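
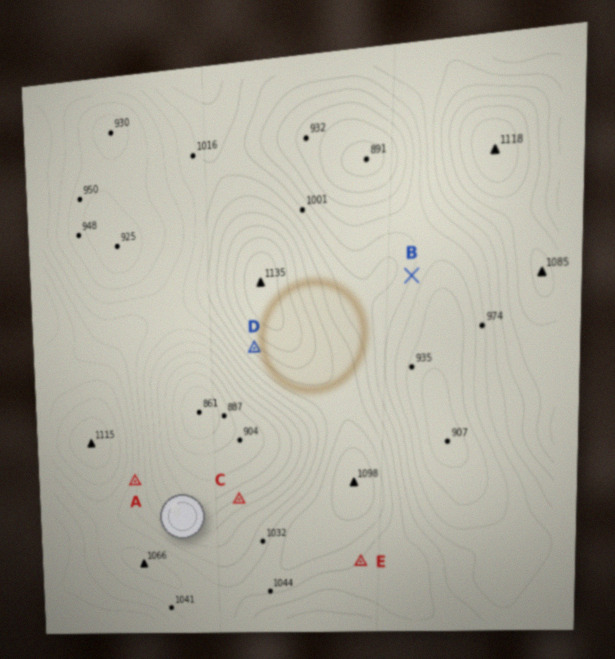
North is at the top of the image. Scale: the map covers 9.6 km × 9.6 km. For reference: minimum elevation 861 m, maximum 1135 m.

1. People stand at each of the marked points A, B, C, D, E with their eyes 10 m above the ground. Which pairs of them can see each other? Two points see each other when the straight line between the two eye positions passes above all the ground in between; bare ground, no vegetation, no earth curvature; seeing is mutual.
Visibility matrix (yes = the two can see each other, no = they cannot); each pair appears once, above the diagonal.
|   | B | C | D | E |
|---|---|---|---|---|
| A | no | yes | yes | no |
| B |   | no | no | no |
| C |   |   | yes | no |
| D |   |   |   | no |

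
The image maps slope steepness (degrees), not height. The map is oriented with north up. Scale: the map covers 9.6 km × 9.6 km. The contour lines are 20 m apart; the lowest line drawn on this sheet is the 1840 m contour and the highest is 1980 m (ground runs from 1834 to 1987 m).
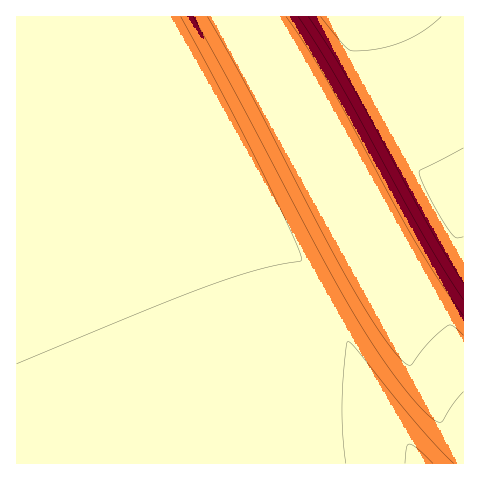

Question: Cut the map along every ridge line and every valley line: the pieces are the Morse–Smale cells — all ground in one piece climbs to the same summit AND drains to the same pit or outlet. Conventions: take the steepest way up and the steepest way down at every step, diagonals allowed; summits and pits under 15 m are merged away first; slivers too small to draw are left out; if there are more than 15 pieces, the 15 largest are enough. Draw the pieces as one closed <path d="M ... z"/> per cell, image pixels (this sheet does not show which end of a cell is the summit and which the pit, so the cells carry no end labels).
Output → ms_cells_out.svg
<path d="M395 16l-379 1 1 447 226 0 2-2 6-29 10-33 27-54 26-31 52-32-10-24 20-17 40-23 23-13 9-1 16-6 0-35-18-32z"/><path d="M463 199l-24 7-23 13-40 23-20 17 10 24-52 32-26 31-27 54-10 33-7 31 220-1z"/><path d="M463 16l-68 1 43 98 25 48z"/>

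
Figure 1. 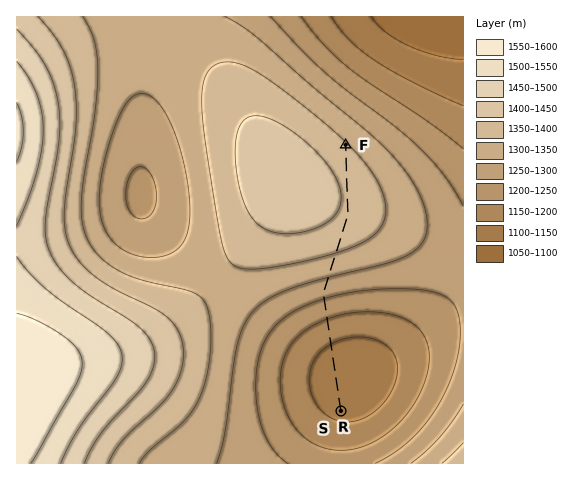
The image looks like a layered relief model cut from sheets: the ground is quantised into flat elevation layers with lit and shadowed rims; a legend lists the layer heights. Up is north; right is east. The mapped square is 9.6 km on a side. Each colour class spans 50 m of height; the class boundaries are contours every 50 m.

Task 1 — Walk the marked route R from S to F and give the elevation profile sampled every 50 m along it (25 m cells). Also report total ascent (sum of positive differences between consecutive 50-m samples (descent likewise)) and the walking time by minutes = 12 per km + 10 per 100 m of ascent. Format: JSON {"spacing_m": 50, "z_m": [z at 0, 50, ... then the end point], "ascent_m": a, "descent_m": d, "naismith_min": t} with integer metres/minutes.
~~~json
{"spacing_m": 50, "z_m": [1137, 1135, 1133, 1131, 1129, 1127, 1126, 1125, 1123, 1123, 1122, 1121, 1121, 1121, 1121, 1122, 1122, 1123, 1124, 1125, 1127, 1128, 1130, 1132, 1135, 1137, 1140, 1143, 1146, 1150, 1154, 1158, 1162, 1166, 1171, 1175, 1180, 1185, 1190, 1195, 1201, 1206, 1212, 1217, 1223, 1229, 1234, 1240, 1246, 1252, 1258, 1264, 1269, 1274, 1279, 1284, 1289, 1294, 1299, 1304, 1309, 1314, 1319, 1323, 1328, 1333, 1337, 1341, 1346, 1350, 1353, 1357, 1361, 1364, 1367, 1370, 1373, 1376, 1378, 1380, 1382, 1384, 1385, 1387, 1388, 1388, 1389, 1390, 1391, 1392, 1393, 1393, 1394, 1394, 1394, 1394, 1393, 1393, 1392, 1391, 1390, 1389, 1388, 1386, 1385, 1383, 1381, 1379, 1377, 1375, 1372, 1370, 1367, 1364, 1361, 1358, 1355, 1354], "ascent_m": 273, "descent_m": 55, "naismith_min": 97}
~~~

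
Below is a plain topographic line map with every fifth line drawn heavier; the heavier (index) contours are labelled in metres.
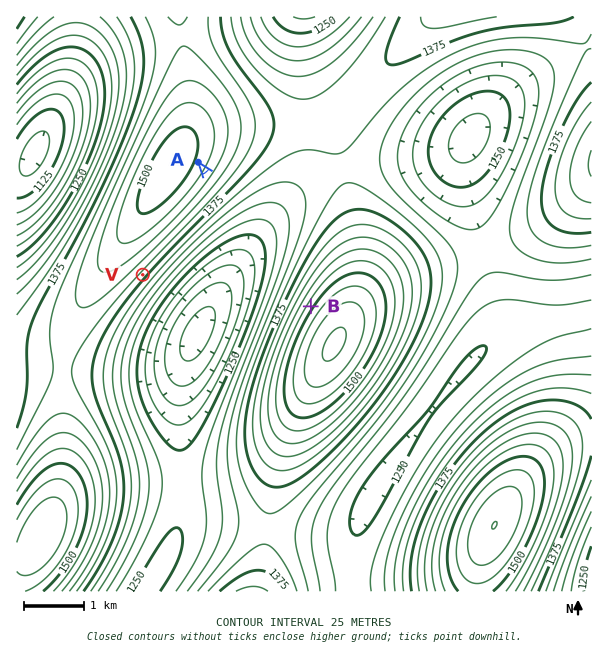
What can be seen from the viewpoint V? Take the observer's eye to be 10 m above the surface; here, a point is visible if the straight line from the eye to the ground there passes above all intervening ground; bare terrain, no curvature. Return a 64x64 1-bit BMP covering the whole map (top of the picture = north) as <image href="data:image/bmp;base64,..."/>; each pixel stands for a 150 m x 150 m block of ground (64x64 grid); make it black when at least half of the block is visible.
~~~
<image width="64" height="64" href="data:image/bmp;base64,Qk0+AgAAAAAAAD4AAAAoAAAAQAAAAEAAAAABAAEAAAAAAAACAAATCwAAEwsAAAIAAAAAAAAA////AAAAAAAAAP/+AAAAAAAA//4AAAAAAAD//gAAAAAAAP/8AAAAAAAAf/wAAAAAAAB/+AAAAAAAAH/4AAAAAAAAf/AAAAAAHgB/4AAAAAA/wP/gAAAAAH///+AAAAAAf///wAAAAAB////gAAAAAH///+AAAAAAf///4AAAAAA////wAAAAAD////AAAAAAP///+AAAAAAf///4AAAAAB////wAAAAAH////gAAAAAP///+AAAAAA////8AAAAAB////wAAAAAH////gAAAAAP////AAAAAA////8AAAAAB////4AAAAAH////gAAAAAP////AAAAAAf///8AAAAAA////wAAAAAD////gAAAAAH///+AAAAAAP///4AAAAAA////gAAAAAB////AAAAAAH///8AAAAAAP///wAAAAAAf///AAAAAAA///8AAAAAAB///wAAAAAAD//+AAAAAAAB//4AAAAAAAB//gAAAAAAAD/+AAABwAAAH/4AAAPAAAAP/gAAB8AAAAP+AAAHwAAAAf8AAAfAAAAA/wAAD8AAAAB/AAAPwAAAAD+AAA/AAAAAH8AAD8AAAAAP4AAPwAAAAAfwAA/AAAAAA/gAD8AAAAAB/gAPwAAAAAD/gB/AAAAAAP/w/8AAAAAAf///wAAAAAA///+AAAAAAB///4AAAAAAH///g=="/>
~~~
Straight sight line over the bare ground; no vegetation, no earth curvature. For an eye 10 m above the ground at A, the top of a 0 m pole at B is in view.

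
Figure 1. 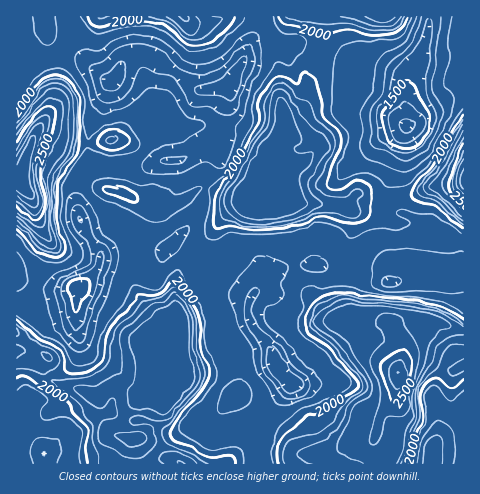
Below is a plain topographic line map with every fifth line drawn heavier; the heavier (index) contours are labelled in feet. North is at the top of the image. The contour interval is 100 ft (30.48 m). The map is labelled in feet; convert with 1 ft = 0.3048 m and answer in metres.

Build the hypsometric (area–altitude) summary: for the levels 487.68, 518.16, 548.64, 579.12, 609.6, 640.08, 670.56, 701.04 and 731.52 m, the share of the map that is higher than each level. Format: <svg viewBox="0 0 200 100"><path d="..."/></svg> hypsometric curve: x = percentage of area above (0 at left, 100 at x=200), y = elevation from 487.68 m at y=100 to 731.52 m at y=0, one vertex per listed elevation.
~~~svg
<svg viewBox="0 0 200 100"><path d="M192 100l-11-12-25-13-62-12-23-13-15-12-14-13-13-12-20-13"/></svg>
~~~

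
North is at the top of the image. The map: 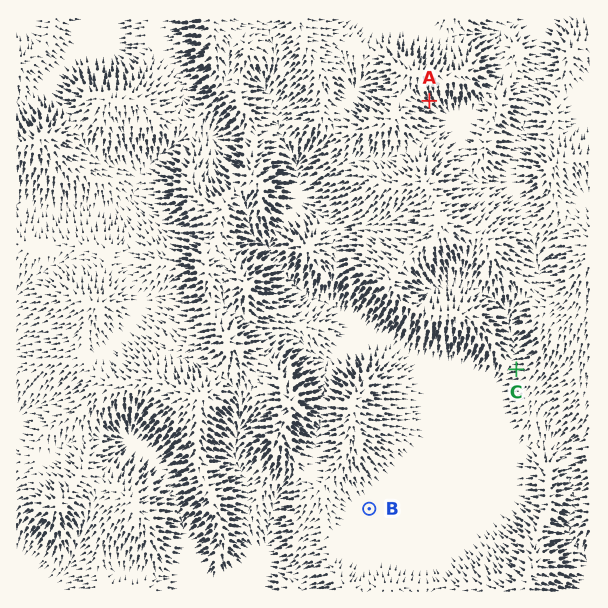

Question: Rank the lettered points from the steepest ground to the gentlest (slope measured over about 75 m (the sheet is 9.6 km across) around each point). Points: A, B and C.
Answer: A C B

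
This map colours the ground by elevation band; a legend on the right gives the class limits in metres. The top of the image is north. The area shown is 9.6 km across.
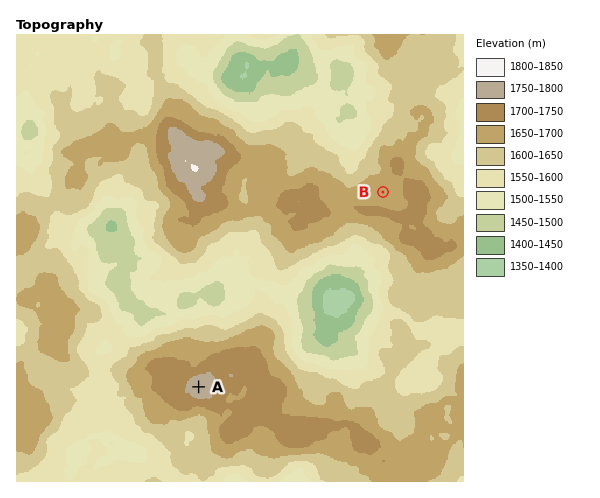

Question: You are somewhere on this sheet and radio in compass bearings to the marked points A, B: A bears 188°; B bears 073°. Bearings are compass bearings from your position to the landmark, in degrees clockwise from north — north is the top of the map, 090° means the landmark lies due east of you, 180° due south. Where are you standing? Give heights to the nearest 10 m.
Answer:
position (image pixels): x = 219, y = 242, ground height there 1590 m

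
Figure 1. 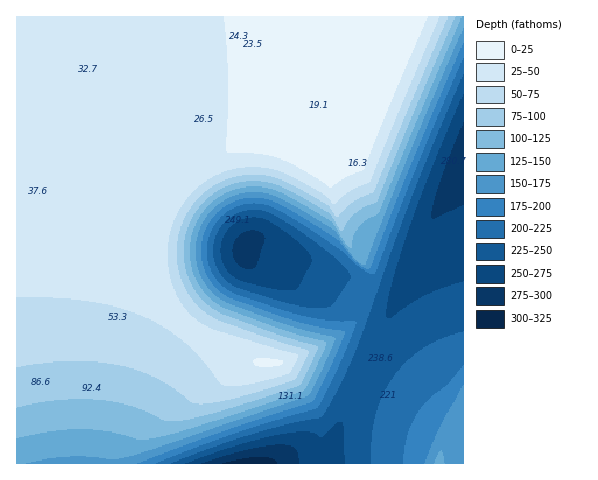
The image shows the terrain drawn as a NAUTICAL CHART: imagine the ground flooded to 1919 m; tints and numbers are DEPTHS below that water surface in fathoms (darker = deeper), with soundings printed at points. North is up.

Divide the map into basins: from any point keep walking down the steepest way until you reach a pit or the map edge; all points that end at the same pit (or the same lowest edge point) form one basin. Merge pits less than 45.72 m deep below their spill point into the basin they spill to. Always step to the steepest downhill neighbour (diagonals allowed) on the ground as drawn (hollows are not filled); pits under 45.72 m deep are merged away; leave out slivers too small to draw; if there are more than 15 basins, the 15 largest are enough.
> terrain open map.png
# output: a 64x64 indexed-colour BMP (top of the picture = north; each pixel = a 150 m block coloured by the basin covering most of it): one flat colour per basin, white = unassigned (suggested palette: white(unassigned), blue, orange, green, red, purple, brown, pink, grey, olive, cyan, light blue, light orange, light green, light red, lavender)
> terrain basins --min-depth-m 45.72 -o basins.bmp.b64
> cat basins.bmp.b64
<image width="64" height="64" href="data:image/bmp;base64,Qk12CAAAAAAAAHYAAAAoAAAAQAAAAEAAAAABAAQAAAAAAAAIAAATCwAAEwsAABAAAAAAAAAA////ALR3HwAOf/8ALKAsACgn1gC9Z5QAS1aMAMJ34wB/f38AIr28AM++FwDox64AeLv/AIrfmACWmP8A1bDFABERERERERERERERERERERERERERERERERERERERESIiEREREREREREREREREREREREREREREREREREREREREiIRERERERERERERERERERERERERERERERERERERERESIhERERERERERERERERERERERERERERERERERERERERIiERERERERERERERERERERERERERERERERERERERERESIRERERERERERERERERERERERERERERERERERERERESIhERERERERERERERERERERERERERERERERERERERESIiEREREREREREREREREREREREREREREREREREREREiIiIREREREREREREREREREREREREREREREREREREREiIiIhEREREREREREREREREREREREREREREREREREREiIiIiERERERERERERERERERERERERERERERERERERIiIiIiIRERERERERERERERERERERERERERERERERESIiIiIiIhEREREREREREREREREREREREREREREREREiIiIiIiIiERERERERERERERERERERERERERERERERIiIiIiIiIiIRERERERERERERERERERERERERERERESIiIiIiIiIiIhERERERERERERERERERERETMzMzEREiIiIiIiIiIiIiEREREREREREREREREREREzMzMzMzMiIiIiIiIiIiIiIRERERERERERERERERETMzMzMzMzMzMiIiIiIiIiIiIhERERERERERERERERETMzMzMzMzMzMzIiIiIiIiIiIiEREREREREREREREREzMzMzMzMzMzMzMzIiIiIiIiIiIREREREREREREREREzMzMzMzMzMzMzMzMiIiIiIiIiIhEREREREREREREREzMzMzMzMzMzMzMzMzIiIiIiIiIiEREREREREREREREzMzMzMzMzMzMzMzMzMyIiIiIiIiIRERERERERERERETMzMzMzMzMzMzMzMzMzIiIiIiIiIhERERERERERERETMzMzMzMzMzMzMzMzMzMiIiIiIiIiERERERERERERERMzMzMzMzMzMzMzMzMzMzIiIiIiIiIRERERERERERERMzMzMzMzMzMzMzMzMzMzMiIiIiIiIhEREREREREREREzMzMzMzMzMzMzMzMzMzMyIiIiIiIiERERERERERERETMzMzMzMzMzMzMzMzMzMyIiIiIiIiIRERERERERERERMzMzMzMzMzMzMzMzMzMyIiIiIiIiIhEREREREREREREzMzMzMzMzMzMzMzMzMyIiIiIiIiIiERERERERERERETMzMzMzMzMzMzMzMzMzIiIiIiIiIiIRERERERERERERMzMzMzMzMzMzMzMzMzIiIiIiIiIiIhEREREREREREREzMzMzMzMzMzMzMzMzMiIiIiIiIiIiERERERERERERETMzMzMzMzMzMzMzMzMiIiIiIiIiIiIRERERERERERERMzMzMzMzMzMzMzMzMyIiIiIiIiIiIhERERERERERERETMzMzMzMzMzMzMzMzIiIiIiIiIiIiERERERERERERERMzMzMzMzMzMzMzMzIiIiIiIiIiIiIRERERERERERERETMzMzMzMzMzMzMzMiIiIiIiIiIiIhERERERERERERERMzMzMzMzMzMzMzMyIiIiIiIiIiIiERERERERERERERETMzMzMzMzMzMzMzIiIiIiIiIiIiIREREREREREREREREzMzMzMzMzMzMzMiIiIiIiIiIiIhERERERERERERERERMzMzMzMzMzMzMSIiIiIiIiIiIiERERERERERERERERERMzMzMzMzMzERESIiIiIiIiIiIRERERERERERERERERERMzMzMzMxERERESIiIiIiIiIhERERERERERERERERERERERERERERERERIiIiIiIiIiEREREREREREREREREREREREREREREREREiIiIiIiIiIRERERERERERERERERERERERERERERERERIiIiIiIiIhEREREREREREREREREREREREREREREREREiIiIiIiIiERERERERERERERERERERERERERERERERERIiIiIiIiIREREREREREREREREREREREREREREREREREiIiIiIiIhERERERERERERERERERERERERERERERERESIiIiIiIiEREREREREREREREREREREREREREREREREREiIiIiIiIRERERERERERERERERERERERERERERERERESIiIiIiIhEREREREREREREREREREREREREREREREREREiIiIiIiERERERERERERERERERERERERERERERERERESIiIiIiIREREREREREREREREREREREREREREREREREREiIiIiIhERERERERERERERERERERERERERERERERERESIiIiIiERERERERERERERERERERERERERERERERERERIiIiIiIRERERERERERERERERERERERERERERERERERESIiIiIhERERERERERERERERERERERERERERERERERERIiIiIiERERERERERERERERERERERERERERERERERERESIiIiIRERERERERERERERERERERERERERERERERERERIiIiIhERERERERERERERERERERERERERERERERERERESIiIi"/>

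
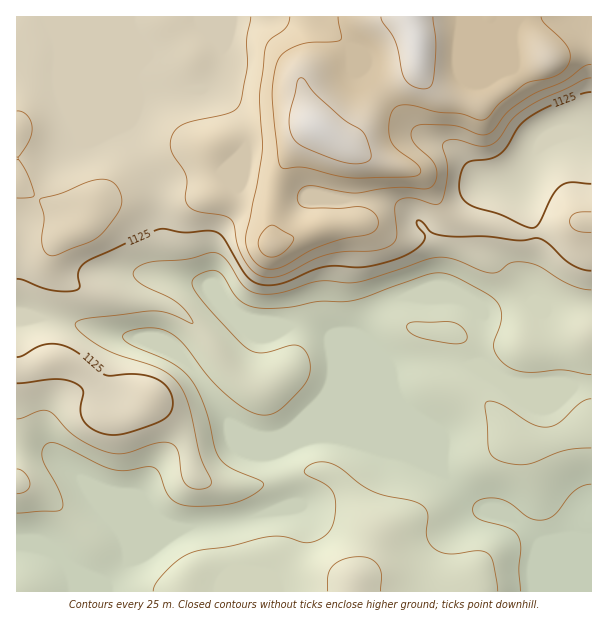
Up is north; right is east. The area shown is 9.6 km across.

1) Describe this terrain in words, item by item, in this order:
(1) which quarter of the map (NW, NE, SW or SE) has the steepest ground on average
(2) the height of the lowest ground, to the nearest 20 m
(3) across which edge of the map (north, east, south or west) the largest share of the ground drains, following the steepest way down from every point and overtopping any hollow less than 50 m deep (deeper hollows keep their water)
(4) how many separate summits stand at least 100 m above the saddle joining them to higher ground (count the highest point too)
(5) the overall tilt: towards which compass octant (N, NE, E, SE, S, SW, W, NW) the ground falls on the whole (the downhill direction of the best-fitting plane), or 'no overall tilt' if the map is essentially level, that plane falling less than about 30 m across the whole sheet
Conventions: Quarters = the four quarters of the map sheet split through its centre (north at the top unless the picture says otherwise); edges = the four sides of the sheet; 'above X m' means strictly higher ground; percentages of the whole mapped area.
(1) Slopes are steepest in the north-east quarter.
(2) The lowest ground is at about 1040 m.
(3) Most of the ground drains across the eastern edge.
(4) Counting only tops that stand 100 m proud, the map has 1 summit.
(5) Overall the map slopes down towards the south.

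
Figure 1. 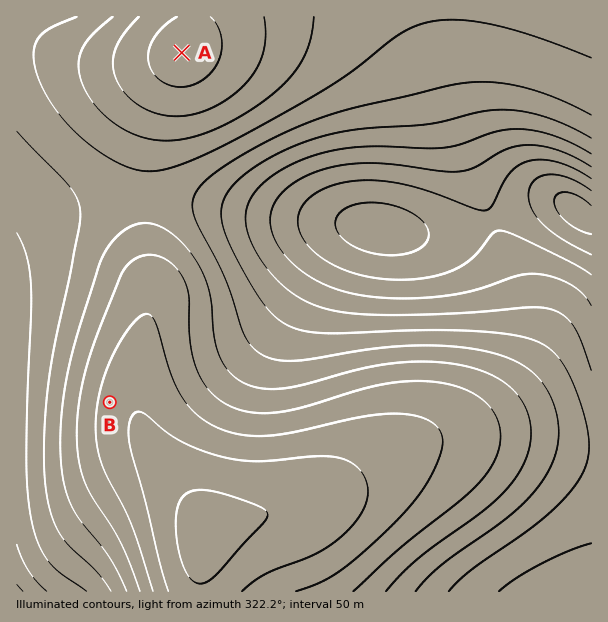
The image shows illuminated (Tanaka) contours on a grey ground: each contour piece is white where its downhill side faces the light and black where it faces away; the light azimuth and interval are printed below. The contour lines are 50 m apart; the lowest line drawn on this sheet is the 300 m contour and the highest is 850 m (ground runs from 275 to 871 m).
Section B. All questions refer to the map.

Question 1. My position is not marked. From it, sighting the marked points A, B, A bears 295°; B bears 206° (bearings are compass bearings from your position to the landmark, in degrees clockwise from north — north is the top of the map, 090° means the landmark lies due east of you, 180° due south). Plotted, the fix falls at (262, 90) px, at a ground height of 720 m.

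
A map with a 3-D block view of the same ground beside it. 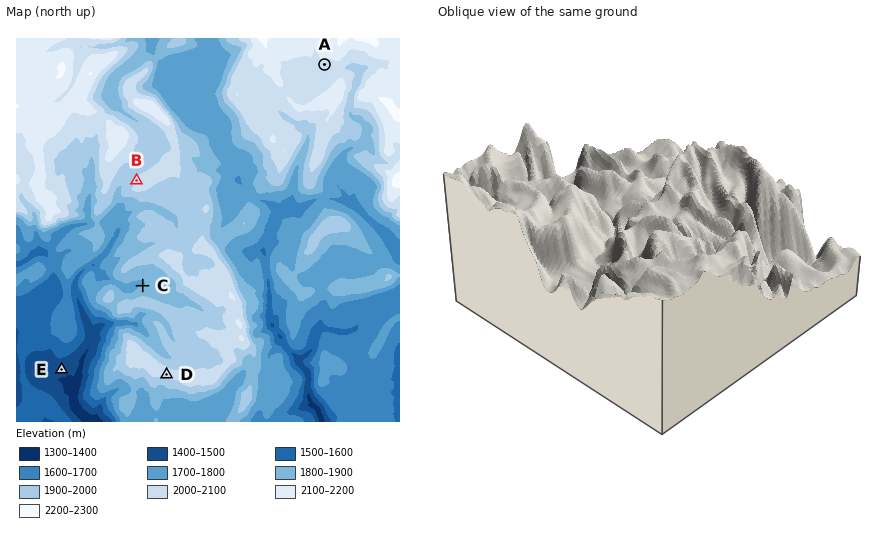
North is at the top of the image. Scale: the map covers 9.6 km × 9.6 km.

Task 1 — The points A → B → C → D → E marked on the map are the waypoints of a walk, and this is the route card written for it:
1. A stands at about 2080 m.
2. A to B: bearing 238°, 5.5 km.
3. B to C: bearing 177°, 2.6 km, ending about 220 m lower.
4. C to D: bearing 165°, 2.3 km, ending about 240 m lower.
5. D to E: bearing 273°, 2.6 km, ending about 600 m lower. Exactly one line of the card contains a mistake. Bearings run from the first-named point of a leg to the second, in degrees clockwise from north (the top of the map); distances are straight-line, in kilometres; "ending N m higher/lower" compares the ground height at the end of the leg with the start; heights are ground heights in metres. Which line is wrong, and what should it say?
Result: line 4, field sense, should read higher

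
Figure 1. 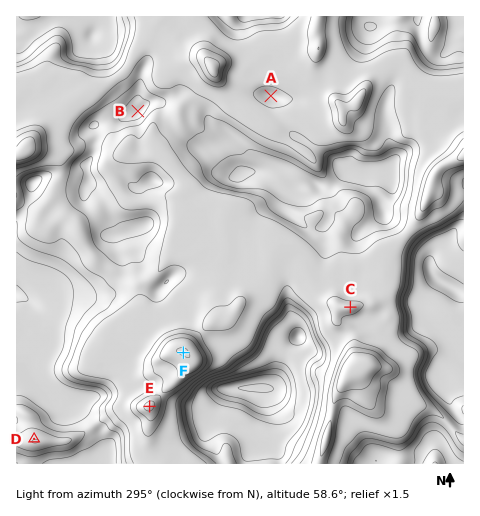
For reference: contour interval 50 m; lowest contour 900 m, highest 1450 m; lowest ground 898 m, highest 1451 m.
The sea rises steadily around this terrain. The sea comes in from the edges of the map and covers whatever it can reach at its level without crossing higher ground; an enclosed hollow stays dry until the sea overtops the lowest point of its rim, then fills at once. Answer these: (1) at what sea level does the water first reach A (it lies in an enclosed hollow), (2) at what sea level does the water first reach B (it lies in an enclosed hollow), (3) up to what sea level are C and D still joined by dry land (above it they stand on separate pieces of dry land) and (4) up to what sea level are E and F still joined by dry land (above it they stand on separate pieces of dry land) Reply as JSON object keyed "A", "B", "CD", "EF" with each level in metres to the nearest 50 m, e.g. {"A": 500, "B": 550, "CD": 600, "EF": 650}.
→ {"A": 1250, "B": 1200, "CD": 1150, "EF": 1350}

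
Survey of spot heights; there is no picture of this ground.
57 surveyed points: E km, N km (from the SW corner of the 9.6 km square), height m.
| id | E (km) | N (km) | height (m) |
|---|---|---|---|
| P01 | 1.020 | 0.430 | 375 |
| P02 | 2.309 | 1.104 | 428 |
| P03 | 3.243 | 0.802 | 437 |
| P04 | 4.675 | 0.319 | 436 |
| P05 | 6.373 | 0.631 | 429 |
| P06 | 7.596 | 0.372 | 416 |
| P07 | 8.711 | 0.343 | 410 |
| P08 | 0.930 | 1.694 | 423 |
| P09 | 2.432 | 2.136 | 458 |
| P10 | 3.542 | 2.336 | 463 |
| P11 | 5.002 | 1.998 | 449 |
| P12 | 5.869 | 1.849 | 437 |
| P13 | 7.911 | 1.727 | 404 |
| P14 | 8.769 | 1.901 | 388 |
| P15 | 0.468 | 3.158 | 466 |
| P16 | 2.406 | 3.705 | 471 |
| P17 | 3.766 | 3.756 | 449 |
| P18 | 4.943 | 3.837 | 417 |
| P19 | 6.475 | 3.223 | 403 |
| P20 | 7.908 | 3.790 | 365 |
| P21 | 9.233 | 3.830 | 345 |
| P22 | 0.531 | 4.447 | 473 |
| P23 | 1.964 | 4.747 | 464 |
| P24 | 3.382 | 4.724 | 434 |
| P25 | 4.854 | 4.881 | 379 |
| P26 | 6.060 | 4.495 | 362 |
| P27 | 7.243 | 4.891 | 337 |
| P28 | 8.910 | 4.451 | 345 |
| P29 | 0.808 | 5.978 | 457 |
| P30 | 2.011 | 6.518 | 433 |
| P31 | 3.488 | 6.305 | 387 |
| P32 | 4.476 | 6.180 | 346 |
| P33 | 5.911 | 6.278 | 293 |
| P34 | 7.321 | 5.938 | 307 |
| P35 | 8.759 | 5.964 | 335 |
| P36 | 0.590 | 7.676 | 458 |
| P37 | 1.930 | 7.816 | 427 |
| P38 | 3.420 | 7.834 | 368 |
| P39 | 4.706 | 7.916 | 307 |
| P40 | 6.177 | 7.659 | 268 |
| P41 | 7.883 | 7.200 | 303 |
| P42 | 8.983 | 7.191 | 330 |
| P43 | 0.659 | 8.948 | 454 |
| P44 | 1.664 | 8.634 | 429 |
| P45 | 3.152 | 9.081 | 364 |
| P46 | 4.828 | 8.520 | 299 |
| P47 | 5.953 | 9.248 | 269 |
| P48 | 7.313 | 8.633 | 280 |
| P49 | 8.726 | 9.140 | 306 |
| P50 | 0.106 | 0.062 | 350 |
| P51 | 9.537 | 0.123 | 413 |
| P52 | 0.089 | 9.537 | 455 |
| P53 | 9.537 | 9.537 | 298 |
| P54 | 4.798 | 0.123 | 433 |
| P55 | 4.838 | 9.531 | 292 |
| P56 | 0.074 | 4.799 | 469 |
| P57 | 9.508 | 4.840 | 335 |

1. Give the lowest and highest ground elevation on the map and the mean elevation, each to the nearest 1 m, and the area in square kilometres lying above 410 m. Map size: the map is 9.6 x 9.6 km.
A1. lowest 266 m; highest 477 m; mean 389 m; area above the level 42.8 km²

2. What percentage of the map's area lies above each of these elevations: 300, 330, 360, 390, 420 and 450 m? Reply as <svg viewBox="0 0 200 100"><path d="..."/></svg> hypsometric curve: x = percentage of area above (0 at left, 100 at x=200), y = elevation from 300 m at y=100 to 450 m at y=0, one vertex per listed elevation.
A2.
<svg viewBox="0 0 200 100"><path d="M177 100l-21-20-23-20-21-20-32-20-41-20"/></svg>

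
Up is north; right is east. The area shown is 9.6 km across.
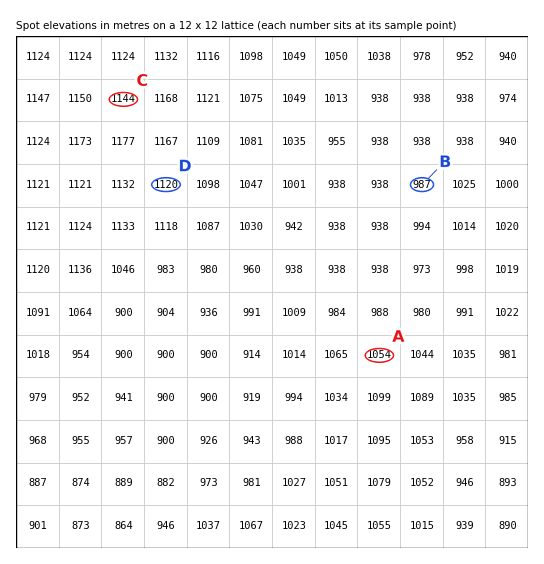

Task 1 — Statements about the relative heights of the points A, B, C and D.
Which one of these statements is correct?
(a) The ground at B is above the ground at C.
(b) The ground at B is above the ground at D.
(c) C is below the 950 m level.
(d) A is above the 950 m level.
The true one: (d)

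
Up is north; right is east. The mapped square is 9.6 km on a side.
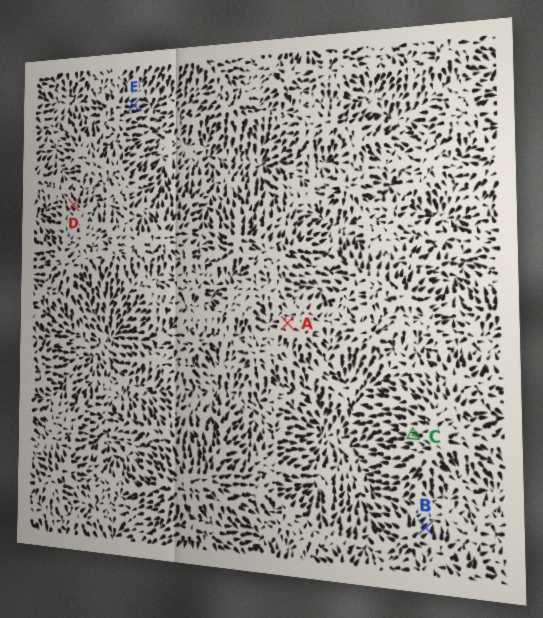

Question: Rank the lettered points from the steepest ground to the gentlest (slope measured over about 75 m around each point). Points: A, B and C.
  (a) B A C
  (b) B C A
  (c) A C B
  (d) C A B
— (b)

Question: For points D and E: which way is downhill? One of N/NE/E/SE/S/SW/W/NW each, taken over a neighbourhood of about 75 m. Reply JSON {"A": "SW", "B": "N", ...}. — {"D": "NW", "E": "E"}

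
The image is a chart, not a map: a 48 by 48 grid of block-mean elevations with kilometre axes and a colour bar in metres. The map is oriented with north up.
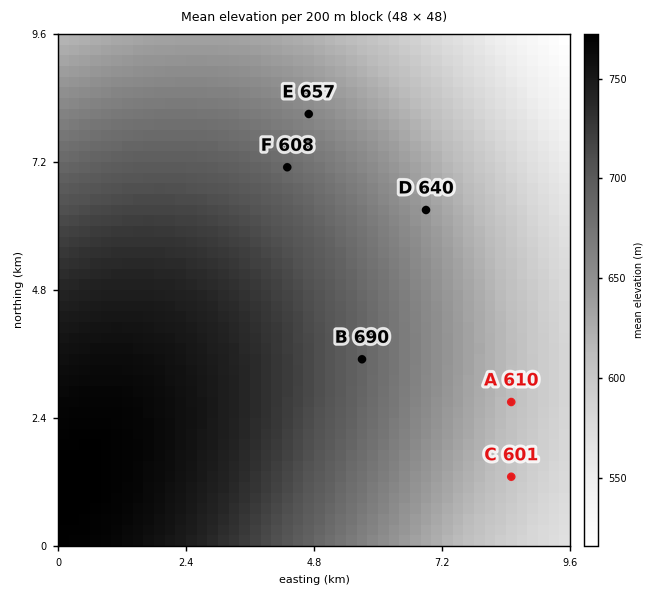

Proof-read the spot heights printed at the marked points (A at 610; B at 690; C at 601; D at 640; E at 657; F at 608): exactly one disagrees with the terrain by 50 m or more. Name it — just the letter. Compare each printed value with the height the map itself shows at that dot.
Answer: F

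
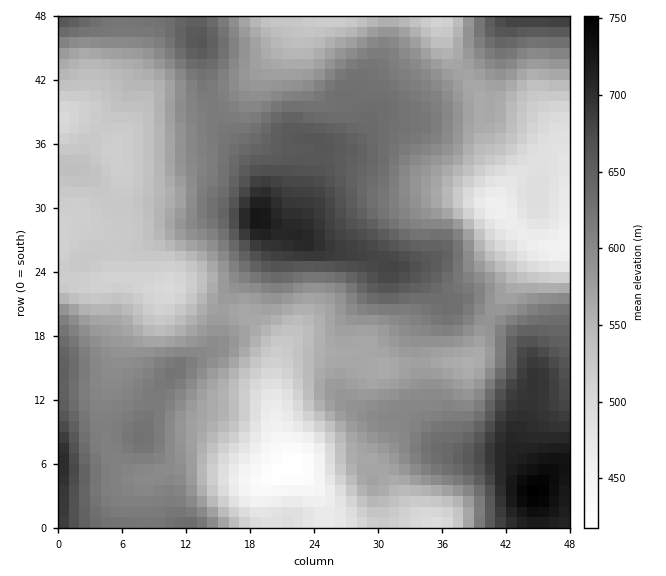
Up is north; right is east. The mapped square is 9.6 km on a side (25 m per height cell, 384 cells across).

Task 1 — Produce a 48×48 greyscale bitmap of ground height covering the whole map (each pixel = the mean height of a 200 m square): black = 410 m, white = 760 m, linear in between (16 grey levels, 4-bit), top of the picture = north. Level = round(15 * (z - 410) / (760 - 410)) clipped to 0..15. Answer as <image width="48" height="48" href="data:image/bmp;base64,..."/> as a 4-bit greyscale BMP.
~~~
<image width="48" height="48" href="data:image/bmp;base64,Qk32BAAAAAAAAHYAAAAoAAAAMAAAADAAAAABAAQAAAAAAIAEAAATCwAAEwsAABAAAAAAAAAAAAAAABEREQAiIiIAMzMzAERERABVVVUAZmZmAHd3dwCIiIgAmZmZAKqqqgC7u7sAzMzMAN3d3QDu7u4A////AMuqmZmZmqmHZEM0MzMzRVVEREV5vM3d3cupmZmZmZh2VDMzMzM0VVVEREV5vN7u7cupmZmZmYdkMiIiIiI0VmVVVVZ5vN7u7cupmIiImIZUIhERESJFZ2ZmZ3eJvO7/7cupmIiIiHZTIREBERNGd3Z3iImazd7u7supmIiIiHZTIhEAASNWd3d4mZqrzd7u7tupmJmYiHZUMiEQASRWd3eJmaq7zd3e7supmZmZiHZUQyERESRmd3iJmqqrzd3d3cuZmZmZiHZlRDIRIjRnd4iJmaqrzN3d3bqZmZmZh3dmVDIiM0VniIiImZmavN3czLqZmZmZiHd2ZTIjNFZ4iIiIiZmZvMzMzKqYiJmZiHd2ZTMjRWd4iIiIiIiJq8zMzKmYiImZmId2ZUMzRnd3d3iIiIiIq8zMy6mYiIiZmYd2ZUM0Vnd3d3d4iHd3mszMy6qYiIiZmZh3ZVREVmd3d3d3d3dnirzMy6qYiIiJmZiHdlVFVmd3d3d3d3ZneazMu6mYiIiIiIiId2VVVmd3d3d3d3d3eavLuqmId3d3d3iId2VVVmd3d3eIiIh3eau7qpmHd3ZmZneId3ZlVmd3d3iIiJiHiaqqqph3d2ZVVmd3d3dmZmd4iIiImZmIiJmaqodmZmVURWZ3d3d3Zmd4iZmZmZmYd4iZmWZVVVVERFZ3d3eHd3eImqqqqpmYh3eIiFVERERERFVniIiYiIiJq7u6qpmYh3ZmZlVURERERFVniZqqmZmqu7u7qqmId2VVRFVVVVVURVZ4mau7u7u7u8y7uqmHZlRDM1VVVVVVVWZ4mrzMzMzMzLu7uqmHZUMyIkVVVVVWZneJq8zM3czMy7uqqqmGVDMiIkVVVVVWd4iJvN3d3czLu7qpmZl1QzIiIkVVVVVWeImave3d3cy7uqmYiIdkMiMzMlVVVVVmd4mave3czMy7qpmIh3ZDIiMzMlVVVVVmZ4mavN3MzMu6qZmId2VDIjNEM1VVVVVmZ4maq83MzMu6qZmId2VDIjNDM1VVVVVWd4mZq8zLu7u6qpmId2VUMzNDM1ZVVVVWd4iZq7u7u7uqqpmId3ZVRDMzM1VVVVVWeIiZqqu7u7uqqqmYh3dlVEQzM1VVVVVWeImZmqqru7u6qqmZiIdmZVRDM0VVVVVWeImZmaqru7uqqqmZmId2ZlVDM0RVVVVWeImZmZqruqqqqqmZmYh2ZmVEQ0RFVVVWeImZmZmqqqqqqqmZmYh3dmVERERFVVVmeImZmImZmZmZqqmZmYh3dmVURFVVVmZmeImZiIiImZmZmZmZmId3d2VVVVVVVmZmeJmYiHd4iImZmZmZiId3d3ZWZmZmZmZneJmZh3d3d4iZmZmYiHd3eHdmd2ZmZmd3iaqph3d3Z3iJmZmIh3d4iIh3d3d3d3eImqqpiHdmZmeIiZmIdmd4mZiIiIiIiIiJmrupiHZmZmZ3iIiHZmaJqqmZmamZmZmZqruph3ZlVVVmZ4d2VVaJq7uru7qpmZmZqqqph2VVVVVVVmZlVEZ5q8zMzA=="/>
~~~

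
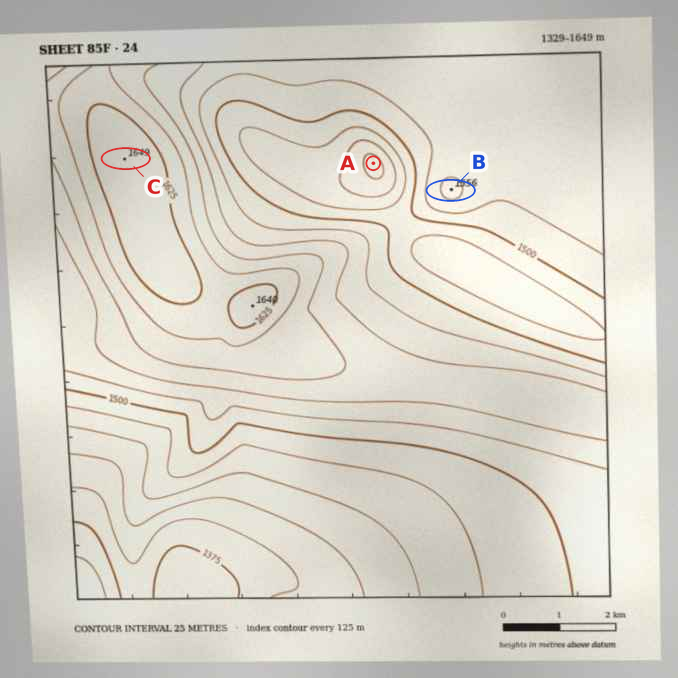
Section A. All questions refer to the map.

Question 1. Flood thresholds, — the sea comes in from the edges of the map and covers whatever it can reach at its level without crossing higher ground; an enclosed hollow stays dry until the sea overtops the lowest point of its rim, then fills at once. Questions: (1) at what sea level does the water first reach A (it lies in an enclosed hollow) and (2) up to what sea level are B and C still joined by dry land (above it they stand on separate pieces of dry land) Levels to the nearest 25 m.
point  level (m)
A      1500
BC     1525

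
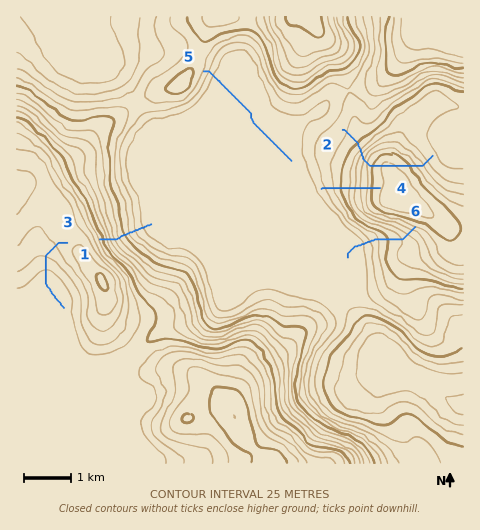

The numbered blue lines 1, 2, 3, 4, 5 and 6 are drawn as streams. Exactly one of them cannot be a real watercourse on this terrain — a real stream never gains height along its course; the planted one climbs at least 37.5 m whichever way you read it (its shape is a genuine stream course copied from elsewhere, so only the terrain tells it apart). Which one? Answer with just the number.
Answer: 2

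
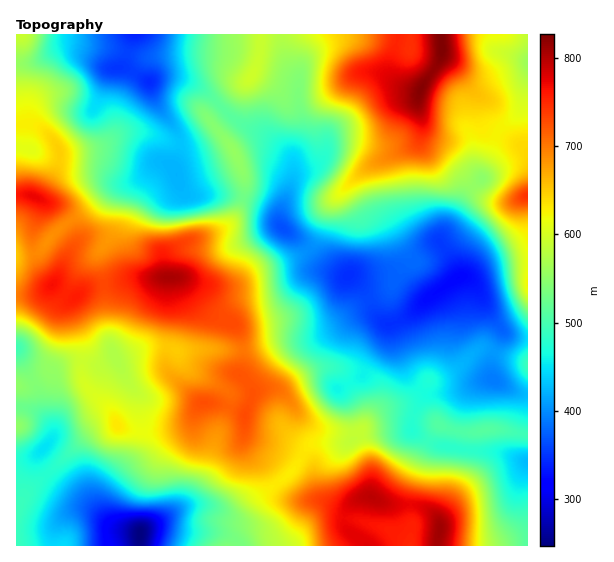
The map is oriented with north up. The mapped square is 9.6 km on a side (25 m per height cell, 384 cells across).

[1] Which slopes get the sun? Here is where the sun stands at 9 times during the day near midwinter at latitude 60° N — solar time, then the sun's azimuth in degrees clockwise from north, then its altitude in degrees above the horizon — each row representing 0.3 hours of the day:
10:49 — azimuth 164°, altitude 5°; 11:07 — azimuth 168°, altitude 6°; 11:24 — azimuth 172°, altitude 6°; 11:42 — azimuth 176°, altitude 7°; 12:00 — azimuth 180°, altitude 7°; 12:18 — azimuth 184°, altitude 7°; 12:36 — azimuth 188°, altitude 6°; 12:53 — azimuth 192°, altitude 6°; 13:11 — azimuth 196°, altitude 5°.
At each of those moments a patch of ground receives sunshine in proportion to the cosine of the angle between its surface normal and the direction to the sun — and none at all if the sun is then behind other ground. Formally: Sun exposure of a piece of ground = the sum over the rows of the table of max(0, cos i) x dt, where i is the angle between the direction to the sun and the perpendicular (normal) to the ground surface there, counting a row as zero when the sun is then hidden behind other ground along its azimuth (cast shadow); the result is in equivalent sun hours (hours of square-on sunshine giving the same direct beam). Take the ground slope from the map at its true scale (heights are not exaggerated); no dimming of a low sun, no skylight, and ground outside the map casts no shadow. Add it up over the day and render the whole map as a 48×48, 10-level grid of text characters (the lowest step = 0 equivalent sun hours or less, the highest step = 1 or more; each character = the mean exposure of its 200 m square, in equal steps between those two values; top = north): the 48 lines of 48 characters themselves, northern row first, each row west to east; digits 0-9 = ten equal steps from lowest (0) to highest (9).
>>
444212211110011112222223334543100022323221234543
552000222211112222222223344531000002222321112344
310000021111233333222123344420000001001354210123
000000000001222334321123333211012221000588521111
000000000000000013433344333223455432103788521111
001122200000000000355665333346886533224665421111
111122100000001210146665433468997544444443443321
210000000000000242014555544579877666664334444321
221000000000000034201334565566444556665323333211
101000000111000003410123566543322344455422333211
000110011110000000331023455432111233344444554322
000022211000000000133123334320000134676566665321
000012100000000000023223333200002568999765454200
000000000000000000003323333100026899999754321000
000000000000000000001333442000279999999975310000
542100000000000000000234432124788877789998531124
666652000000000000000122333468975555678999976789
446641000000000000000100035799854455678777999887
445310011000000000012000003688876666665445689865
443101332100000022100000000256899876542234567754
321002320000000000000000001235677655321234566653
110012100000000000000000011223334433322334445443
000011001111111110000001100011122222344433334432
011221122334445443221111100000011222333311123453
334432344444445544432221000000001122222111112467
765435555655554444321111000000000011110001111368
998666789987777654321111111110000000000000000258
999888778888888876543221012110000000000000000236
778998755566656667765420000100000000000000000001
235776543344322333333210000000000000000000012000
013443332233211121000100000000000000000000223221
023332222233321112221110000000000000000001222345
123333211123453100233221000000000000000001000036
434444321112454200023223310000000000000000000003
445555431111122222222235541000000000000000000000
125654442111111234543234553100000000000000000000
134554443212222344443333345410000000000000000000
665434555543334444333332234431000000000000124443
764114678876555554333443333210000000000000024577
321125788765556776555543332100000000000000001235
211256777654557898765544431000000000000000000122
212456677766667998766665410000000000000000000111
223455567887899998887653100000000000000000001110
234444456899999976676543211110013211000000011110
334432346899997411235665556642245544331000111100
333210134689853112223445567642223444443112221001
222100122334311123333333456543321123322233321111
221112222112100000012333344334432122332333322112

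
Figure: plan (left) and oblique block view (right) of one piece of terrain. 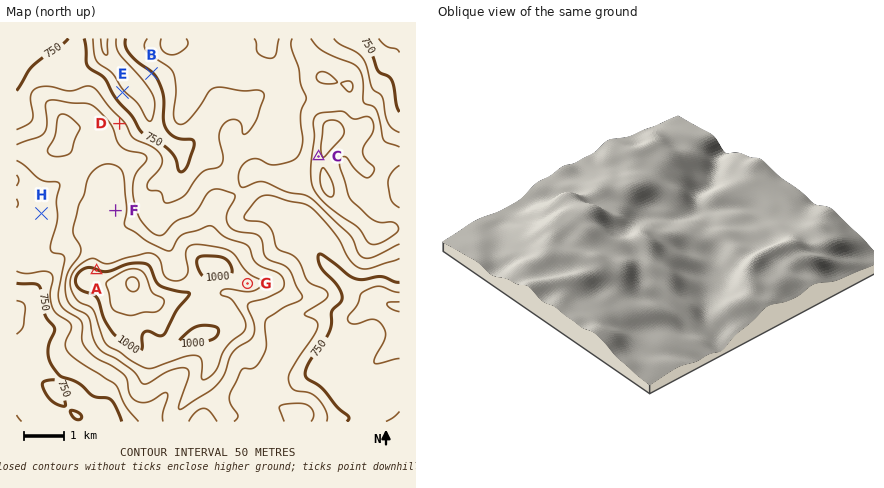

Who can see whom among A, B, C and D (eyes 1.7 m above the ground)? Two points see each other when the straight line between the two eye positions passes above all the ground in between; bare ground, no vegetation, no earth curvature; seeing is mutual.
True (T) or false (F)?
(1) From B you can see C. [F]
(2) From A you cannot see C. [F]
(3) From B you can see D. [T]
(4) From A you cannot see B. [T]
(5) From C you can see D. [T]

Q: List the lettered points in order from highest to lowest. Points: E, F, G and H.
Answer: G F H E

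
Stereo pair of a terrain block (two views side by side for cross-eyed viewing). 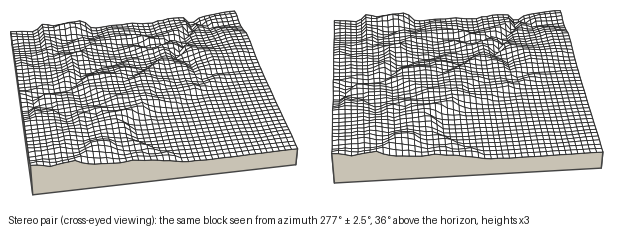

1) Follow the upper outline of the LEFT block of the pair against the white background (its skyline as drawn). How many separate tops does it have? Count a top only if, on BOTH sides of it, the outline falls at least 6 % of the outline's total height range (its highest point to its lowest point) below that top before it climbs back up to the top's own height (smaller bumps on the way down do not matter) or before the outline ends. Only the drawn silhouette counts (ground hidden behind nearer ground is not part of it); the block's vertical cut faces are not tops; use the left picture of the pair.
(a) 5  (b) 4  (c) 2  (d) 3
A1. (c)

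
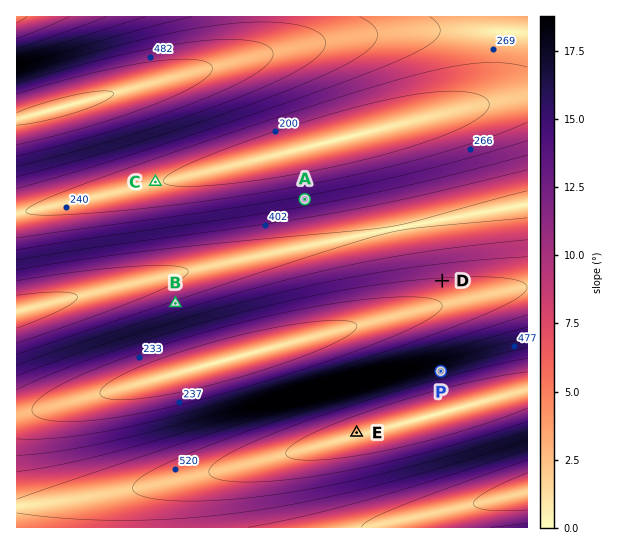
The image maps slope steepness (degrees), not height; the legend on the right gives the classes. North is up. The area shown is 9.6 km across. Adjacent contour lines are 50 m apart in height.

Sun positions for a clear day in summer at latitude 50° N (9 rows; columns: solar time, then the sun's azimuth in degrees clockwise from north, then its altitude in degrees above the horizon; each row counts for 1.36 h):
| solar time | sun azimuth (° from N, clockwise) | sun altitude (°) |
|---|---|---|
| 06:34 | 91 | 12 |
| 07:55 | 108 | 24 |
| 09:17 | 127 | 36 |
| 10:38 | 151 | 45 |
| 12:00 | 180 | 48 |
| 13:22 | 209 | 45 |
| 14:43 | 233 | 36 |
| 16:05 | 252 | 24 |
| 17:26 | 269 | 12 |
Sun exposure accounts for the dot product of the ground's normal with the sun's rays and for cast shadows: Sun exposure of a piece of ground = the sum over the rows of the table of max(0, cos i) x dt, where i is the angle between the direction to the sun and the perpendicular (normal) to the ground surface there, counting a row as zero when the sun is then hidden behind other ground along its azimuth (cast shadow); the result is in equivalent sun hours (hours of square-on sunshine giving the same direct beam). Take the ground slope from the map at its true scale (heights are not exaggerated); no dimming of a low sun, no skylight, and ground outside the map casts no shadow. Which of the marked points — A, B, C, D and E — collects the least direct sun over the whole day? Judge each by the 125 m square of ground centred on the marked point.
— A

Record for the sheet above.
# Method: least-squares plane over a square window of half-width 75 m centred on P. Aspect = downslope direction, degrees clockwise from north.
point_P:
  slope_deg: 17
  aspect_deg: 344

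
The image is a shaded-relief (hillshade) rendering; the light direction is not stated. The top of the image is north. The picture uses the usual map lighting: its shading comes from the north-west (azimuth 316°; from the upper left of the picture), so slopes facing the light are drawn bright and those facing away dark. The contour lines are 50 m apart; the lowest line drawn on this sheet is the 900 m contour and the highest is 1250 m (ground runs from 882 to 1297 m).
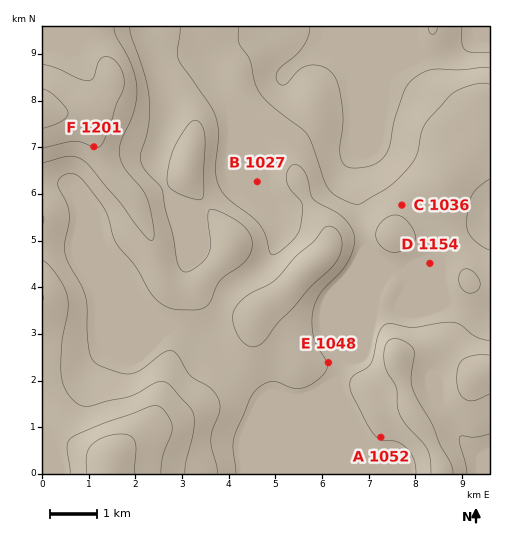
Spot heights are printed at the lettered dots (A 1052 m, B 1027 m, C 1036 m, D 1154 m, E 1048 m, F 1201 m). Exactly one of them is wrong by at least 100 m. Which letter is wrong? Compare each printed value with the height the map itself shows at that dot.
D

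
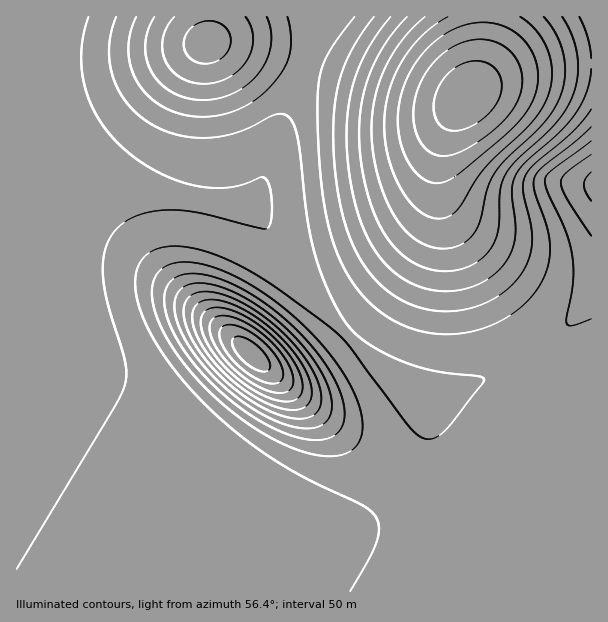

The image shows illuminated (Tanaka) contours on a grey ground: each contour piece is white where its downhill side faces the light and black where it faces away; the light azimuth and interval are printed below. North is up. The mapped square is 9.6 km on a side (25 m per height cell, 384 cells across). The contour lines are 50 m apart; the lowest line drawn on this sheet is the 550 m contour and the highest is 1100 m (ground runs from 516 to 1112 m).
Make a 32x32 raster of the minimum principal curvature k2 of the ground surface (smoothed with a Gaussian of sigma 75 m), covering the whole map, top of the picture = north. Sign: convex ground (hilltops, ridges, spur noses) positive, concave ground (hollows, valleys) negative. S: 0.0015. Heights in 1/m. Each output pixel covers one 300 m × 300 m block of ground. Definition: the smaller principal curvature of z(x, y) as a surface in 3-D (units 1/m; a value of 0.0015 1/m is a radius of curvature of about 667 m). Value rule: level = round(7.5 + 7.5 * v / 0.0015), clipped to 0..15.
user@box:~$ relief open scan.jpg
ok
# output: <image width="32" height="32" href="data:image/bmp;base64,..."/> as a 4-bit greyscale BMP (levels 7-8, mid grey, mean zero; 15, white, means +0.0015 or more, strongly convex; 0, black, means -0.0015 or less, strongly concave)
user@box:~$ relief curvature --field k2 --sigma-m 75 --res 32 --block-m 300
<image width="32" height="32" href="data:image/bmp;base64,Qk12AgAAAAAAAHYAAAAoAAAAIAAAACAAAAABAAQAAAAAAAACAAATCwAAEwsAABAAAAAAAAAAAAAAABEREQAiIiIAMzMzAERERABVVVUAZmZmAHd3dwCIiIgAmZmZAKqqqgC7u7sAzMzMAN3d3QDu7u4A////AHd3d3d3d3d3d3d3d3d3d3d3d3d3d3d3d3d3d3d3d3d3d3d3d3d3d3d3d3d3d3d3d3d3d3d3d3d3d3d3d3d3d3d3d3d3d3d3d3d3d3d3d3d3d3d3d3d3d3d3d3d3d3d3d3d3d3d3d3d3d3d3d3d3d3d3d3d3d3d3d3d3d3d3d3d3d3d3d3d3d3dmZ3d3d3d3d3d3d3d3d3dlRWd3d3d3d3d3d3d3d3d2QjVnd4h3d3d3d3d3d3d3YwFGd4iHd3d3d3d3d3d3djAEZ3iHd3d3d3d3d3d3d1IARnd3d3d3d3d3d3d3d3UgFXd3d3d3d3d3d4d3d3djEld3d3d3d3d3d3d3d3d2UzV3d3d3d3d3d3d3d3d3dlVnd3h3d3d3d3d3d3d3d3Zmd3eHd3d3d3d3d3d3d3d3d3d4h3d3d3d3d3d3h3d3d3d3eId3d3d2Zmd3d4iHd3d3d3iHd3d3ZmZ3d4iIiId3d3d4iHd3d2Zmd4mIiIh3d3d3eIh3d3ZmZneJiHd3d3d3d3iId3d2ZmZnd3d3d3d3d3d3iHd3dmZmZmZ3d3d3d3d3d3d3d3dmZmZmZnd3d3d3d3d3d3d3ZmZmZmZ3d3d3ZmZ3d3d3d3ZmZmZnd3d3dmZmZ3d3d3d3ZmZmd3d3d3ZmZmZ3d3d3d3Zmd3d3d3d3ZmZmd3d3d3d3d3d3"/>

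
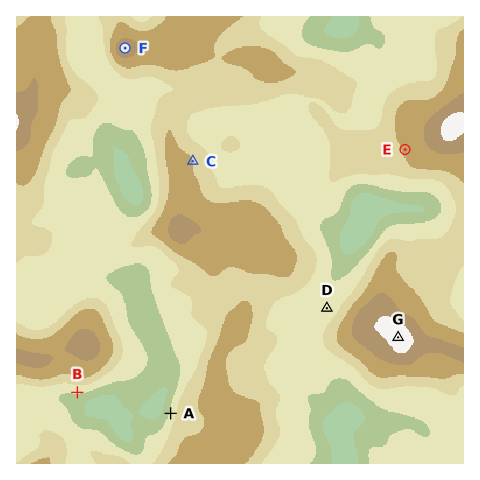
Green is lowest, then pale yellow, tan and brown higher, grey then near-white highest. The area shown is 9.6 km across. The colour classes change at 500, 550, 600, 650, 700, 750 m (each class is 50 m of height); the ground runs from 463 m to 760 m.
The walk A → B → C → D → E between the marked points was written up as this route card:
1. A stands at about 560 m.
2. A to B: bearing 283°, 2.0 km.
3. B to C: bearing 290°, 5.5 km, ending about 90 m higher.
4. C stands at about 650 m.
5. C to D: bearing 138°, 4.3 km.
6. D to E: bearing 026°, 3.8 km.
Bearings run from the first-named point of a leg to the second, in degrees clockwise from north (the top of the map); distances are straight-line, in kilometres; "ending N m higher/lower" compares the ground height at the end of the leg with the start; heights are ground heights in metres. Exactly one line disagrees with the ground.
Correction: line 3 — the bearing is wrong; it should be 027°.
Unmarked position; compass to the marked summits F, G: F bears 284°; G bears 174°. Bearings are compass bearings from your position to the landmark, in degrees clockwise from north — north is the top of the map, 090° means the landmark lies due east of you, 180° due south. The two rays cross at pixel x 374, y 110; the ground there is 570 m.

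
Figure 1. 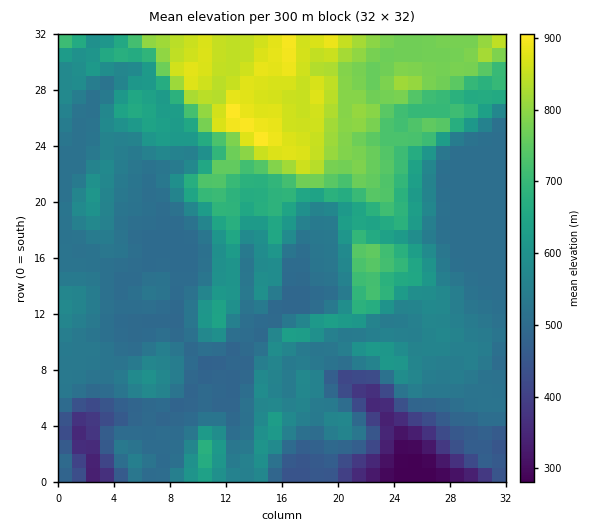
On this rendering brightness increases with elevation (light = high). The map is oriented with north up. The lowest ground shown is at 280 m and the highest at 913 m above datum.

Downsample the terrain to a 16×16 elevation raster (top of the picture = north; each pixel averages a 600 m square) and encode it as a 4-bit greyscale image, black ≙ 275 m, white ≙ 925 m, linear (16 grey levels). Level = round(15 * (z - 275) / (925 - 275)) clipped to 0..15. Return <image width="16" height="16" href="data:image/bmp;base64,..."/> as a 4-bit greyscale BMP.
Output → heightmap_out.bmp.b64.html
<image width="16" height="16" href="data:image/bmp;base64,Qk32AAAAAAAAAHYAAAAoAAAAEAAAABAAAAABAAQAAAAAAIAAAAATCwAAEwsAABAAAAAAAAAAAAAAABEREQAiIiIAMzMzAERERABVVVUAZmZmAHd3dwCIiIgAmZmZAKqqqgC7u7sAzMzMAN3d3QDu7u4A////AEJVeGZEMQAkM2VoZ1VTEkRDVVVXdlI0VmVnVVdmNGZmZmZlVmZod2ZmVVhmd3ZnZnZWWHZViXdlZlVXd1aKl2VmZVd4ZpqGVWdlaJmGiZZVZ2aKmaqrllVnZmm83cuWVWZ4i+7ty6p2Zpit7t3Luph3ed3e7cvMupic3t7u3LzM"/>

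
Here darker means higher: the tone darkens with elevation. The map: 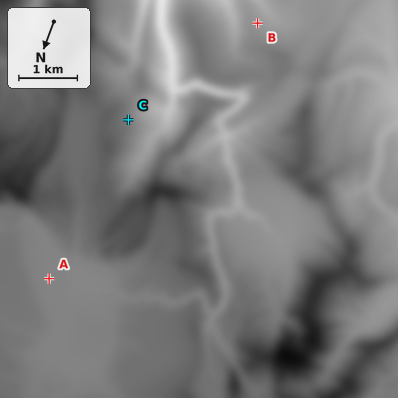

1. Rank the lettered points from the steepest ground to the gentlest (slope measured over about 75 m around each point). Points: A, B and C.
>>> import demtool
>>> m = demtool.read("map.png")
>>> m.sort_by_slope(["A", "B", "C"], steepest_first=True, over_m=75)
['C', 'B', 'A']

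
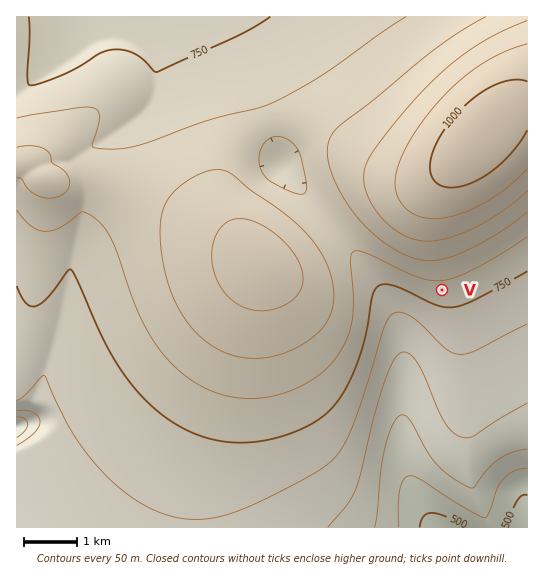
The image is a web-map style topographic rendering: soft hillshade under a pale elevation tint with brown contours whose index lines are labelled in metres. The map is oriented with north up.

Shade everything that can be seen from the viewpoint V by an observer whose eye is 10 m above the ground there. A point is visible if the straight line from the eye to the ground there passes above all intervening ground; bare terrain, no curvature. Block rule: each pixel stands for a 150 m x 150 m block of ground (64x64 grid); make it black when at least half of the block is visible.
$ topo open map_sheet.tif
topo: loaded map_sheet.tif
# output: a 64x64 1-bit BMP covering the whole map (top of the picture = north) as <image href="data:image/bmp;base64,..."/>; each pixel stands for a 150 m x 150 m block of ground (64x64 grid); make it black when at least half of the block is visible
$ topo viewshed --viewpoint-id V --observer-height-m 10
<image width="64" height="64" href="data:image/bmp;base64,Qk0+AgAAAAAAAD4AAAAoAAAAQAAAAEAAAAABAAEAAAAAAAACAAATCwAAEwsAAAIAAAAAAAAA////AAAAAAAAAAAD///AAAAAAAD//8AAAAAAAH//wAAAAAAAH//AAAAAAAAP/8AAAAAAAAf/wAAAAAAAA//AAAAAAAAD/8AAAAAAAAP/wAAAAAAAA//HgAAAAAAD///AAAAAAAP//+AAAAAAA///+AAAAAAD////AAAAAAP///8AAAAAA////wAAAAAD////AAAAAAP///8AAAAAA////wAAAAAD////AAAAAAP///8AAAAAB////wAAAAAH////AAAAAAf///8AAAAAB////wAAAAAP////AAAAAA////8AAAAAD/8f/wAAAAAP/x//AAAAAB/+H/8AAAAAH/w//wAAAAAf/D+DAAAAAD/4f4AAAAAAP+B/wAAAAAB/wH/AAAAAAH+AP+AAAAAAfgAf4AAAAAD4AA/wAAAAAPAAA/AAAAAAwAAA4AAAAAEAAAAAAAAAAAAAAAAAAAAAAAAAAAAAAAAAAAAAAAAAAAAAAAAAAAAAAAAAAAAAAAAAAAAAAAAAAAAAAAAAAAAAAAAAAAAAAAAAAAAAAAAAAAAAAAAAAAAAAAAAAAAAAAAAAAAAAAAAAAAAAAAAAAAAAAAAAAAAAAAAAAAAAAAAAAAAAAAAAAAAAAAAAAAAAAAAAAAAAAAAAAAAAAAAAAAAAAAAAAAAAAAAAAAAAAAAAAAAAAAAAAAAAAAAAA=="/>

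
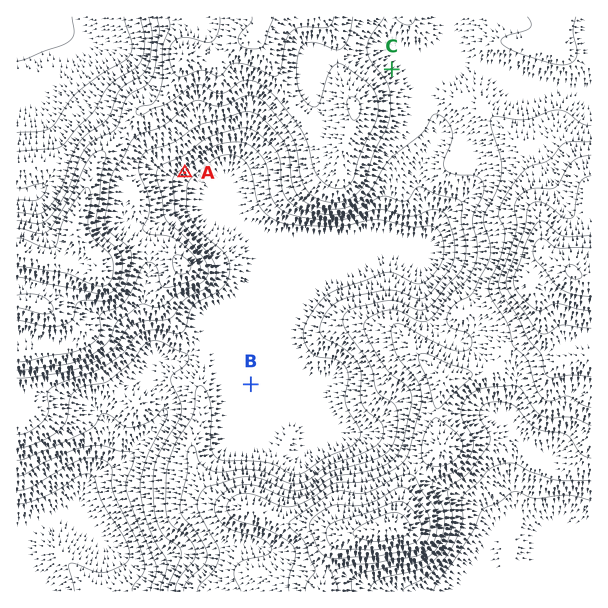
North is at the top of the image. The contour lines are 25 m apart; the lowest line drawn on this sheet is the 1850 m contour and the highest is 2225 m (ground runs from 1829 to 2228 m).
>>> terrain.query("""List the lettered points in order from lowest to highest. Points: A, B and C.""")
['B', 'A', 'C']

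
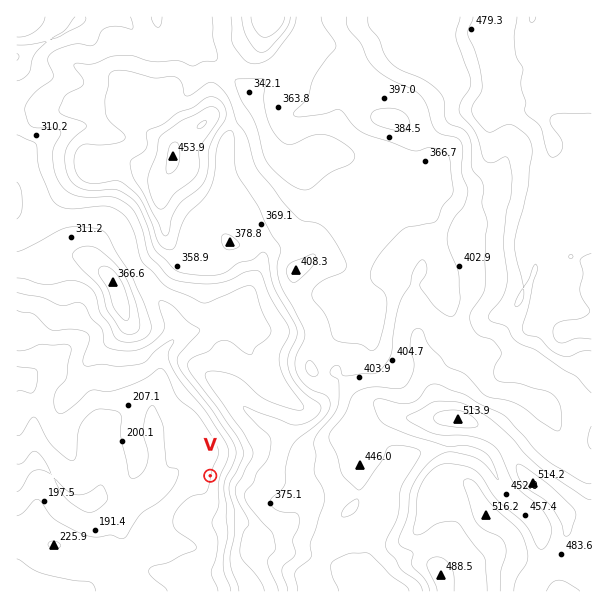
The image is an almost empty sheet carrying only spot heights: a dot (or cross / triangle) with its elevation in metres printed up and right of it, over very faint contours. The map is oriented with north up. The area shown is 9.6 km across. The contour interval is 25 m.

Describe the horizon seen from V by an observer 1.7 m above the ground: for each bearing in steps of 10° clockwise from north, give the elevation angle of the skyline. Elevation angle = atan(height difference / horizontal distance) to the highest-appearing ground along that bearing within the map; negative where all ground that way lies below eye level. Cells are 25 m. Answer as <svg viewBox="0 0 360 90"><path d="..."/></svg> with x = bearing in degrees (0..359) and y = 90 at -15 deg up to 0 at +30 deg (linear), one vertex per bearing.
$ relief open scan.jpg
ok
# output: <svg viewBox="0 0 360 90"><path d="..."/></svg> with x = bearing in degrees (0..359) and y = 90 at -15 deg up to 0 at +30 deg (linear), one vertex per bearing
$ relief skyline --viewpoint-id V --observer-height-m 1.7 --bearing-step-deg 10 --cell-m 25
<svg viewBox="0 0 360 90"><path d="M0 52l10-2 10-1 10-1 10-1 10 0 10-1 10-3 10-2 10-2 10-3 10-1 10 1 10 4 10 4 10 5 10 3 10 3 10 1 10 1 10 1 10 0 10 1 10 2 10-1 10 0 10 1 10 1 10-1 10-1 10 0 10-1 10-1 10-3 10 1 10-1"/></svg>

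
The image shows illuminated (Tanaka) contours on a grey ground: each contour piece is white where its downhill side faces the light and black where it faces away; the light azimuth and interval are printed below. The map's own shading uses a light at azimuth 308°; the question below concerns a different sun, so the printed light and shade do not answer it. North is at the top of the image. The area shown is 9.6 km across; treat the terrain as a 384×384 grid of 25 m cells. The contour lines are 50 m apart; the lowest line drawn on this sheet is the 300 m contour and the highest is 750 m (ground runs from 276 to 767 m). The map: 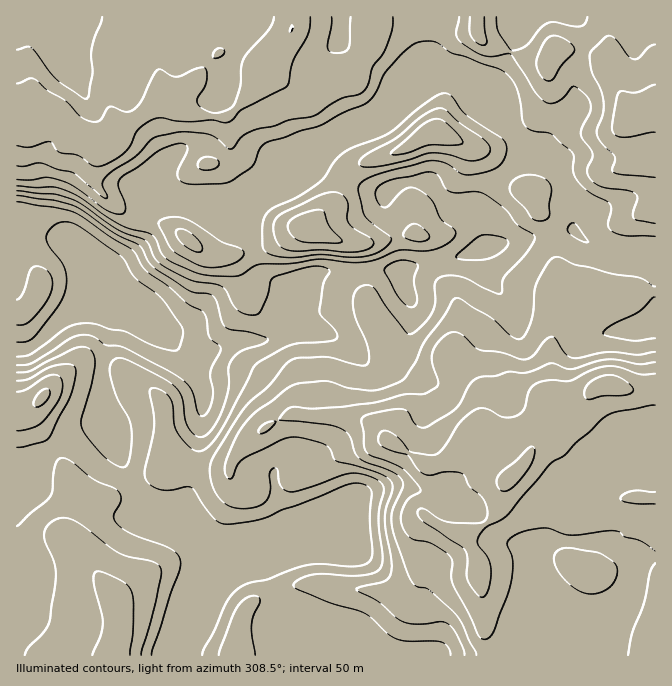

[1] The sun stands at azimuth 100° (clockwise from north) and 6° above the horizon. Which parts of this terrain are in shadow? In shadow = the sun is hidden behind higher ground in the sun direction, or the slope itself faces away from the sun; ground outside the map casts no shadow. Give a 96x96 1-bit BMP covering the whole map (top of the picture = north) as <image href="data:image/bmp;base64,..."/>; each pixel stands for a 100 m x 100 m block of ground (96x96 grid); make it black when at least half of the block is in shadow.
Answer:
<image width="96" height="96" href="data:image/bmp;base64,Qk2+BAAAAAAAAD4AAAAoAAAAYAAAAGAAAAABAAEAAAAAAIAEAAATCwAAEwsAAAIAAAAAAAAA////AAAAAAAAAAA/AAAAAPwAAAAAAAH/AAAAD/wAAAAAAAH/gAAAH/wAAAAAAAH/gAAAH/wAAAAAAAH/gAAAD/wAAAAAAAD/gAADh/gAAAAAAAD/gAAHh/gAAAAAAAB/wAAHB/gAAAAAAAB/4AAAB/gAAAAAAAA/4AAAD/gAAAAAAAAP8QAAz/gAAAAAAAAAz/AP//gAAAAAAAAAH/h///gAAAAAAAAAD/P///gAAAAAAAAAAB////gAAAAAAAAAAD//7/AAAAAAAAAAAH//44AAAADAAAAAAH//4QAAAADgAAAAAP//4AAAAADwAAAAAP//4AAAAAD4AAAAAf//8AAAAAD4AAAAAP//+AYAAAB8AAAeAP//8A4AAAAMAAA+AH//8A8AAAAAAAB+AH//8A8AAAAEAAB+AB//+A+AAAAMAHB+AAP/+B+AAAAMAfh+AAD/+A+AAAAAAfh+AAD/8AAAAAAAA/x/AAH/AAAAAAAAA/x/AAf4AAAAAAAAB/z/gB/8AeAAAAAAB/z/4D/+B/AAAAAAB/z/8D/+D/AAAAAAB/3/+A/8D/AAAAAAB/3/+AH8D/AEAAAAB/3//gD8D/gAAAAAB/n//4Afj/gAAADgBvj//4Afx/gEAADwBnD//4APz/gcGADwBgH//4AH5/g8PAD4DwH//4AD+fAefgD8DwP//4AB/gAf/wD8DgP//4AB/wAf/4L/Bgf//4AF/wAff4f/hgf//4Af/wAfHwb/gAf//8B//wAfAAD/wAf//8H//4A/AAAfwAH8AOP4/4A/AAAHgAH+AGP4f4A/AAAAAAP/AGHwf4A/AAAAAAf/gOPwf4A/AAAAAA//gPPwf4B+AADAAB//gHfw/4B+AADgAD/fgD/g/4B4AADgAH/HADwA/4BwAADgAP+AABwA/wBwAAAAB/+AAAAAfgH4AAAAD/9gAAAAAAP8AAAAP//gAAAAAAf+AAAA///AAAAAAAf+AAAD///AHwAAAAP+AAAP//+Af4AAAAH+AAAf//8A/4AAAAAAAAB///8D/8AAQAAQA+D//g4H/8AAwAB4D/D//AAP//AAwAH4H/D//AAP//gBwAP4H/j/+AAB//wAwAPwD/B/8AAAP/4AAAPwDAAP4AAAA/4AAADgPgADwAGAAH8AAcAAfgAAAAfAAB+AAcAA/wAAAAfgAB/AAMAD/4AAIAfwAB/8AAAH/4AAAAPwAA//AAAH/4AAAADgAA//4AAH/4AAAAAAAA//8AAD/4ABAAAAAAf/+AAD/8AAAAAAAAH//AAT/+AACAAAAAD//gB7/+AAHAAAAAB//gD//+AAPGAAAAAH/gD//+AAOHAAAAAA/wH8/+AAOPgAAAAADgH+f8YAePgAYAAAAAP+P8IAePgAcAAAAAf+P4AAePgAcAAAAA/+HwAAcHgA8AAAAA/+HwAAcHgA+AAAAAn/DwAAcDAAfAAAABx/BwAAcDAAfgAAAPh/AwAAcBAAfwA4A/h/hwAAeBAAfwA4B/h/BwAAOBgAf4B4D/gfDwAAGBgAP4B4H/gCDwA="/>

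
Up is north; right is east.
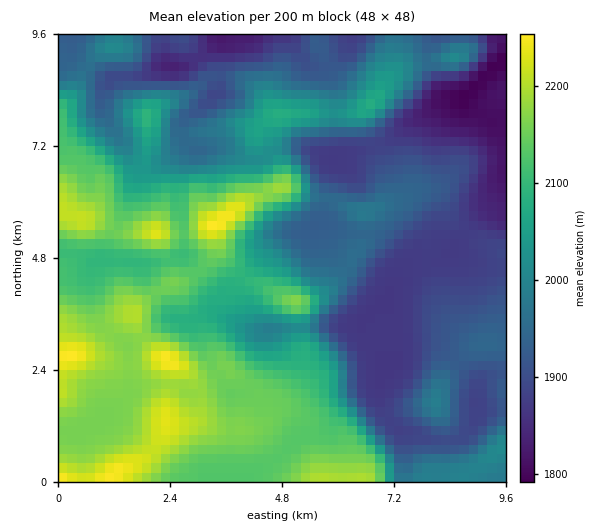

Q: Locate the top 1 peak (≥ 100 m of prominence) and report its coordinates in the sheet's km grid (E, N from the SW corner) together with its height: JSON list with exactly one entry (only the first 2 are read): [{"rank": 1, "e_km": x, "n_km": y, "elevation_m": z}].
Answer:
[{"rank": 1, "e_km": 3.36, "n_km": 5.51, "elevation_m": 2257}]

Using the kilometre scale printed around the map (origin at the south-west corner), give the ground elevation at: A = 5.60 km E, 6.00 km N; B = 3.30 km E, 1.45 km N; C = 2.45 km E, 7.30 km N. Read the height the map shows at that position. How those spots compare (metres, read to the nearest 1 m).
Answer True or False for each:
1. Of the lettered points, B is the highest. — True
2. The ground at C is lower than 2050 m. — True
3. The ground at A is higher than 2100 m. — False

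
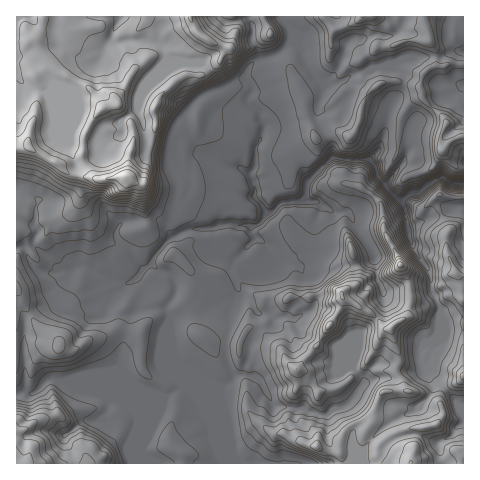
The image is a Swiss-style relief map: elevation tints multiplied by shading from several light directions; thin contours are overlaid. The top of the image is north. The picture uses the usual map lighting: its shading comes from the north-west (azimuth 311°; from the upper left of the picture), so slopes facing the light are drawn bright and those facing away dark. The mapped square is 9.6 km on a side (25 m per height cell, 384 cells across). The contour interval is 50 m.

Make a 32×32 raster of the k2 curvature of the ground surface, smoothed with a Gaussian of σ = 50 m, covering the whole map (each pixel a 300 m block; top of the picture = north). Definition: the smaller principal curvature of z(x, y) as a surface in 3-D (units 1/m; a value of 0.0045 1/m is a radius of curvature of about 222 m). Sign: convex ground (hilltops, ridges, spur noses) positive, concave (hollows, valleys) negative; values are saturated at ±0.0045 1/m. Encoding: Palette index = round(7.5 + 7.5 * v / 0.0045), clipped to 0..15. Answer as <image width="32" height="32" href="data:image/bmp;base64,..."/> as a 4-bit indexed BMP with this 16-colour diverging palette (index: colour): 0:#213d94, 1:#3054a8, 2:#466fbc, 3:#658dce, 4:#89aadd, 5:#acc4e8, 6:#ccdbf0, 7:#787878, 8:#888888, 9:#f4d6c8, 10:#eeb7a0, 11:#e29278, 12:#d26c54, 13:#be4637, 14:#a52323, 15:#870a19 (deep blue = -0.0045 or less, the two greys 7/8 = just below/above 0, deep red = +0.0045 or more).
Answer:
<image width="32" height="32" href="data:image/bmp;base64,Qk12AgAAAAAAAHYAAAAoAAAAIAAAACAAAAABAAQAAAAAAAACAAATCwAAEwsAABAAAAAAAAAAlD0hAKhUMAC8b0YAzo1lAN2qiQDoxKwA8NvMAHh4eACIiIgAyNb0AKC37gB4kuIAVGzSADdGvgAjI6UAGQqHAHd2eIR3Z3d3dlQzRnZ3hkdoZJlVdod3dnZmeFd2ZYMnZEREV3d3d3V3d2dXd1ZXc3d4Rnh3d3d1h0ZCRWd1VXRFZXd3d3h3dXZFSGVGZVRzVFV3d3d3d3Z1VmZnVHd0R1ZFVnd3Z3d2ZmiHZlVVRlhXiHZ3dnd3dmZ2ZWdWZ1dmWIhndnd3eHZmdVdHV2dXZld5Z3d3Z4h1d2ZWhEWFRnZnZWZnZ2d3dnZlVWRlV4Vmdnd3d3d3d3dnaHRXdUV1R4Z3d3d3dnd3ZmdUeFU1cXd1Z3d3d2Z3h3d2ZUVyZ2B3Zmd3d3V3dnd3d3dkQ0ozdVZ3d3d3N2d3Vmd3ZmJlBnWFd3h2iGRVZ1Z4d2Y0gzeGdnd3ZUVnd1RSaIdmZXBkVoZmdjRVV4d3cyIyVmVwd1VmVVRJeUZ3d2V4GHd2AwKDZmdneIhGd3dHdzGIcQZxAmZ3VVVWN3d2ZYdzAACCZUd3ZWZ1djd3d3WHaCmCVnSUZmdmdWRGd3d1d3hYdkd1ZldnZlNVY3d3hnd2dXVXZIVnZ3Z4NnQ3d3d3dnZ2ZlZVdndmd0VmUld3d4Z3ZlWGZ2h3ZmZmV3hTZ3d2ZmZmZlZnd2Z3d3ZmhjZ4ZnZ1VlZ2Z3Z3Z3dnZVpUNnWFeGVFVWhnd2ZmdmdmJ5R1dURGaEdmd3d1eHZ1RDZFdnV2dndY"/>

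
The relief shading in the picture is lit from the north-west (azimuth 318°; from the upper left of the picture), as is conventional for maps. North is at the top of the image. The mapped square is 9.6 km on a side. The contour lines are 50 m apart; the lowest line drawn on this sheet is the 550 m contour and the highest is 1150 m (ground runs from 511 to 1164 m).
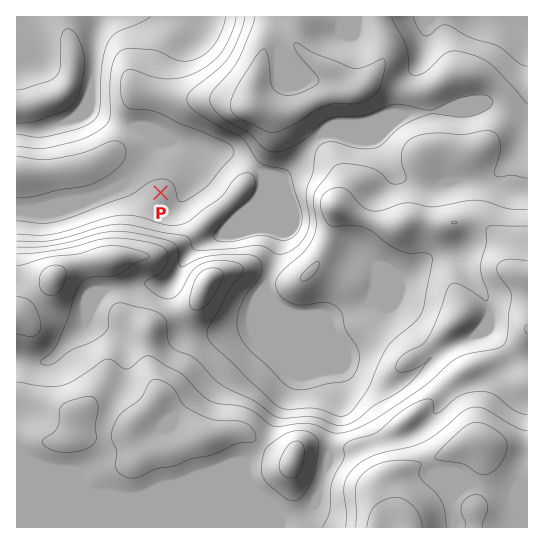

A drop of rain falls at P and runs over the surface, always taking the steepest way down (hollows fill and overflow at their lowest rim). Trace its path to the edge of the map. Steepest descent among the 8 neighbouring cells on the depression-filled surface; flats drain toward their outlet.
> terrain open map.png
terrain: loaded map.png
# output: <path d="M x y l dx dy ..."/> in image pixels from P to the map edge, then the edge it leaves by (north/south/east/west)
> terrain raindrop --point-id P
<path d="M161 193l0-46-3 0-5-2-8-8-10-6-5-5-7-3-5 0-1-1-7-1-11-6-5-4 0-73 1-1 0-6 4-9 0-4 2-1"/>
exit: north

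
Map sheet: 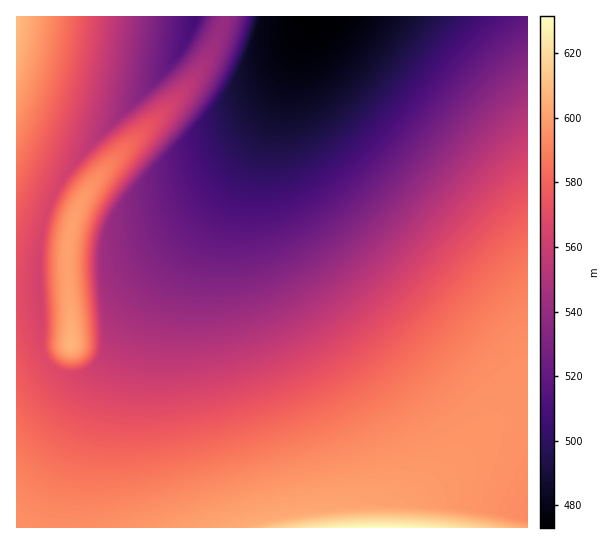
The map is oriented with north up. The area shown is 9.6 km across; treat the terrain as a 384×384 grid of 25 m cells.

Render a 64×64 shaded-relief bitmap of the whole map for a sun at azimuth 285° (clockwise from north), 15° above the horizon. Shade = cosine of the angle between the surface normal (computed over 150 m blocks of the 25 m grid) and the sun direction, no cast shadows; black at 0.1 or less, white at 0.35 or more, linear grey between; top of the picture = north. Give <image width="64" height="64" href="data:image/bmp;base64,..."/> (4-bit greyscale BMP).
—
<image width="64" height="64" href="data:image/bmp;base64,Qk12CAAAAAAAAHYAAAAoAAAAQAAAAEAAAAABAAQAAAAAAAAIAAATCwAAEwsAABAAAAAAAAAAAAAAABEREQAiIiIAMzMzAERERABVVVUAZmZmAHd3dwCIiIgAmZmZAKqqqgC7u7sAzMzMAN3d3QDu7u4A////AJmaqqqqqqqqqqqqqqqqqqu7u7u7u7u7u7qqqqqqqqmZmZqqqqqqqqqqqqqqqqqqqqqru7u7u7u7qqqqqqqqqqmZmaqqqqqqqqqqqqqqqqqqqqqqqqqqqqqqqqqqqqmZmZmZqqqqqqqqqqqqqqqqqqqqqqqqqqqqqqqpmZmZmZmZmZmaqqqqqqqqqqqqqqqqqqqqqqqqqqqqmZmZmZmZmZmZmZqqqqqqqqqqqqqqqqqqqqqqqqqqqqqqmZmZmZmZmZmZmqqqqqqqqqqqqqqqqqqqqqqqqqqqqqqqmZmZmZmZmZmZqqqqqqqqqqqqqqqqqqqqqqqqqqqqqqqqmZmZmZmZmZmqqqqqqqqqqqqqqqqqqqqqqqqqqqqqqqqpmZmZmZmZmZqqqqqqqqqqqqqqqqqqqqqqqqqqqqqqqqqpmZmZmZmZmqqqqqqqqqqqqqqqqqqqqqqqqqqqqqqqqqqZmZmZmZmZqqqqqqqqqqqqqqqqqqqqqqqqqqqqqqqqqqmZmZmZmZmqqqqqqqqqqqqqqqqqqqqqqqqqqqqqqqqqqpmZmZmZmZqqqqqqqqqqqqqqqqqqqqqqqqqqqqqqqqqqmZmZmZmZmaqqqqqqqqqqqqqqqqqqqqqqqqqqqqqqqqqpmZmZmZmZqqqqqqqqqqqqqqqqqqqqqqqqqqqqqqqqqqqZmZmZmZmaqqqqqqqqqqqqqqqqqqqqqqqqqqqqqqqqqpmZmZmZmZqqqqqqqqqqqqqqqqqqqqqqqqqqqqqqqqqqqZmZmZmZmaqqqqqqqqqqqqqqqqqqqqqqqqqqqqqqqqqqmZmZmImZmqqqqqqqqqqqqqqqqqqqqqqqqqqqqqqqqqqZmbuWVpmaqqqqqqqqqqqqqqqqqqqqqqqqqqqqqqqqqpmb3JdDaZmqqqqqqqqqqqqqqqqqqqqqqqqqqqqqqqqqmZ3tp1NYmZqqqqqqqqqqqqqqqqqqqqqqqqqqqqqqqqqZnf24U0iZmqqqqqqqqqqqqqqqqqqqqqqqqqqqqqqqqpmd/bhTSJmZqqqqqqqqqqqqqqqqqqqqqqqqqqqqqqqqmZ39uFNImZmaqqqqqqqqqqqqqqqqqqqqqqqqqqqqqqqZnf24U0iZmZmqqqqqqqqqqqqqqqqqqqqqqqqqqqqqqpmd/ahTWJmZmaqqqqqqqqqqqqqqqqqqqqqqqqqqqqqqma39p1NYmZmZmqqqqqqqqqqqqqqru7u6qqqqqqqqqqqZrfynQ1iZmZmZqqqqqqqqqqqqqru7u7u6qqqqqqqqqoit/KdDWJmZmZmaqqqqqqqqqqqru7u7u7u6qqqqqqqqiK78l0NYmZmZmZmqqqqqqqqqqqu7u7u7u7uqqqqqqqqIruyXQliZmZmZmaqqqqqqqqqqu7u7u7u7u7qqqqqqqoiu/JdCWJmZmZmZmqqqqqqqqqq7u7u7u7u7u6qqqqqqiK38l0JYmZmZmZmZqqqqqqqqqru7u7u7u7u7uqqqqqqInfynQkiZmZmZmZmqqqqqqqqqu7u7u7u7u7u7qqqqqoid/adSN5mZmZmZmZqqqqqqqqq7u7u7u7u7u7u6qqqqiJz9uFMmiZmZmZmZmaqqqqqqqru7u7u7u7u7u7qqqqqIi+65YySJmZmZmZmZqqqqqqqqu7u7u7u7u7u7u6qqqoiK78p1ImiZmZmZmZmaqqqqqqq7u7u7u7u7u7u7uqqqiInP24ZCN4mZmZmZmZmqqqqqqqu7u7u7u7u7u7u6qqqIiK7sp1MkeJmZmZmZmaqqqqqqq7u7u7u7u7u7u7uqqoiInP25dTJIiZmZmZmZmqqqqqqru7u7u7u7u7u7u6qqiIiK3tqGUyWImZmZmZmaqqqqqqu7u7u7u7u7u7u7qqqIiIi+7KhkMliJmZmZmZmqqqqqq7u7u7u7u7u7u7u6qoiIiJztyoZDJYiZmZmZmaqqqqqqu7u7u7u7u7u7u7qqiIiIic7bqGQyWImZmZmZqqqqqqq7u7u7u7u7u7u7uqqIiIiInO26hkMliJmZmZmaqqqqqru7u7u7u7u7u7u7qoiIiIiJztuoZTJImZmZmZqqqqqqq7u7u7u7u7u7u7uqiIiIiIic7bqGUySJmZmZmaqqqqqru7u7u7u7u7u7u6qIiIiIiInO26hlMkiZmZmZqqqqqqu7u7u7u7u7u7u7qoiIiIiIiJztuoZTJYmZmZmqqqqqqru7u7u7u7u7u7u6iIiIiIiIic7bqGQyWJmZmZqqqqqqu7u7u7u7u7u7u7qIiIiIiIiInO26hkImiZmZmqqqqqq7u7u7u7u7u7u7uoiIiIiIiIiJztuoZCN5mZmaqqqqqqu7u7u7u7u7u7u7iIiIiIiIiIic7bmGMkiZmZmqqqqqq7u7u7u7u7u7u7uIiIiIiIiIiInO25dTJYmZmaqqqqqqu7u7u7u7u7u7u4iIiIiIiIiIiJ3tuWQjeZmZqqqqqqqru7u7u7u7u7u7iIiIiIiIiIiIiu7KhTJYmZmaqqqqqqu7u7u7u7u7u7uIiIiIiIiIiIiIvuuXQjeZmZqqqqqqqru7u7u7u7u7u4iIiIiIiIiIiIid7ahTJpmZmaqqqqqqq7u7u7u7u7u6iIiIiIiIiIiIiIvuuWQkiZmZqqqqqqqqu7u7u7u7u7qIiIiIiIiIiIiIid/KdSN5mZmqqqqqqqqru7u7u7u7qoiIiIiIiIiIiIiIz9uFMlmZmZqqqqqqqqq7u7u7u7uq"/>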